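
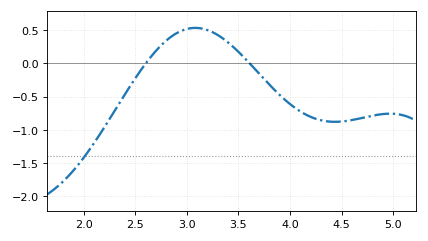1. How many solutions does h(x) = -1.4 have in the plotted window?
1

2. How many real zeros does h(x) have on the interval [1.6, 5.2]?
2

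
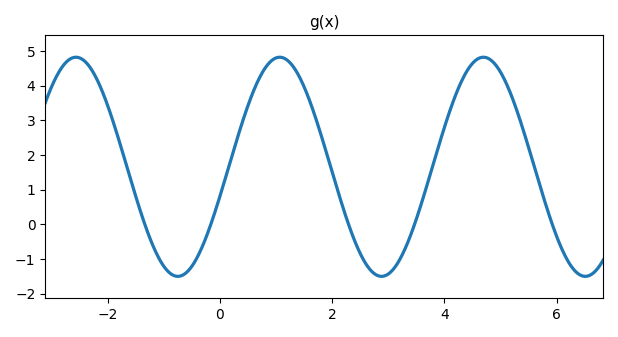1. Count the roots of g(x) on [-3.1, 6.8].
5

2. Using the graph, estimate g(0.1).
1.35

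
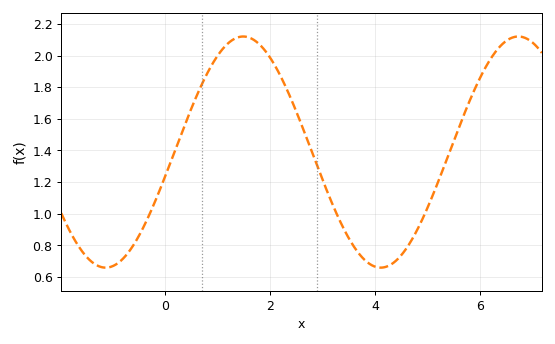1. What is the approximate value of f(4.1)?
0.66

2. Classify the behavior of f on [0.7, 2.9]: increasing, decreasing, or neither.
neither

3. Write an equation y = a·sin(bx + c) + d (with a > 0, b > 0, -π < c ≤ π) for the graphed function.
y = 0.73sin(1.2x - 0.22) + 1.39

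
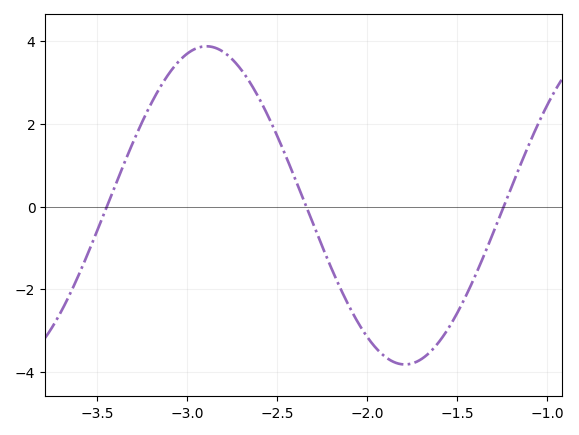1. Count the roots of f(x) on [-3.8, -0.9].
3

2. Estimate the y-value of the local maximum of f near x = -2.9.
3.88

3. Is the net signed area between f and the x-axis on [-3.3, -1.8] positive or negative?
positive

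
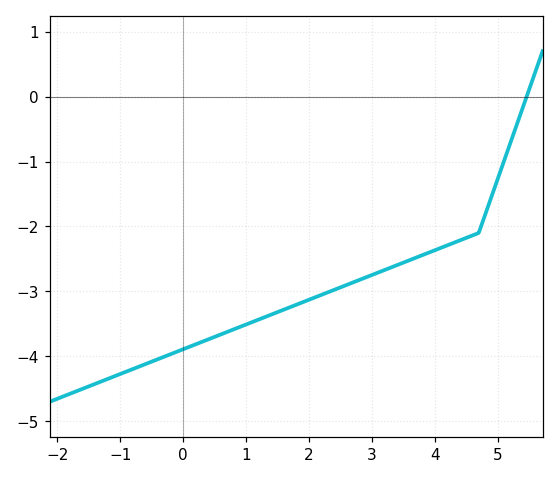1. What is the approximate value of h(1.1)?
-3.47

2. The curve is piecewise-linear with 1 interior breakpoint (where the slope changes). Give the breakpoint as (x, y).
(4.7, -2.1)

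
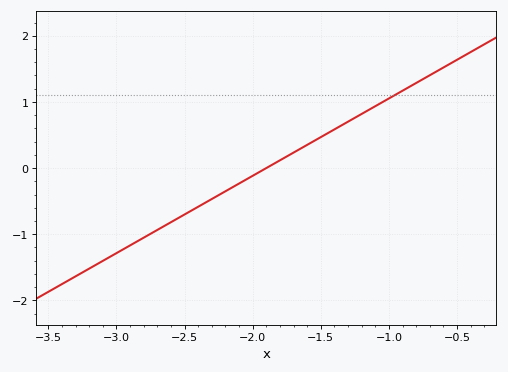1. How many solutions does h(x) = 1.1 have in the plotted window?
1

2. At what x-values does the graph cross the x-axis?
-1.9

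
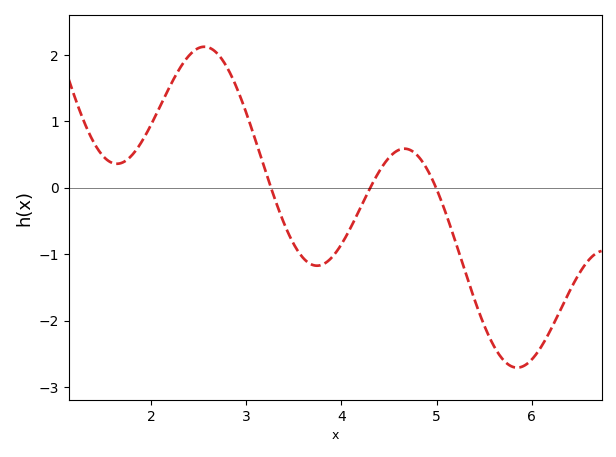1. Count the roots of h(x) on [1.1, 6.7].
3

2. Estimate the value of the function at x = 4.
-0.9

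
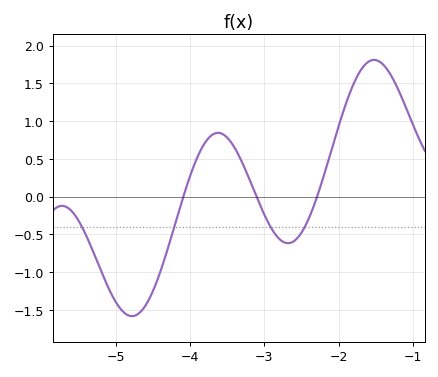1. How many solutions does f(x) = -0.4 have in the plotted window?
4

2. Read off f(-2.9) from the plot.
-0.427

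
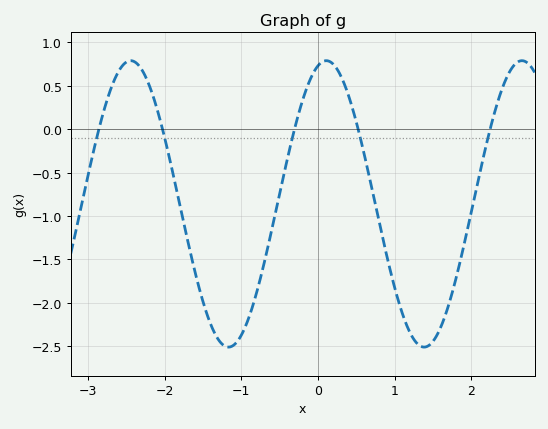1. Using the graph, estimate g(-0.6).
-1.15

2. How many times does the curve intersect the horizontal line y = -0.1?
5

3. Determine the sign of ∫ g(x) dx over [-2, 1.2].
negative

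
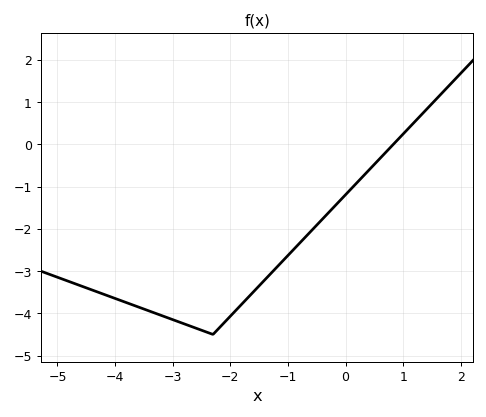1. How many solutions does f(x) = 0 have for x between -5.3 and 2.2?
1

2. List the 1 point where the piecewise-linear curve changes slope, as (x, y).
(-2.3, -4.5)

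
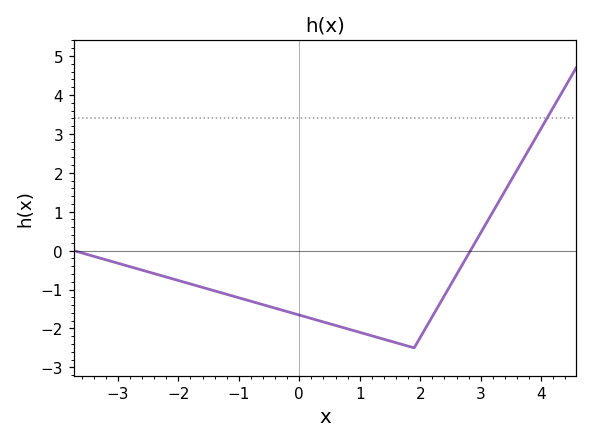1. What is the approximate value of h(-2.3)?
-0.634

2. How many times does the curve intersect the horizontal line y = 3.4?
1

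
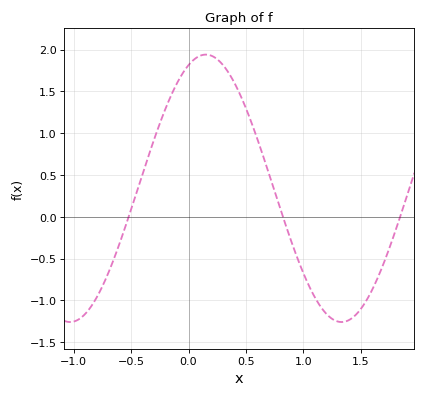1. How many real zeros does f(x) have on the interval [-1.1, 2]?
3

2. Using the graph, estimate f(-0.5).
0.088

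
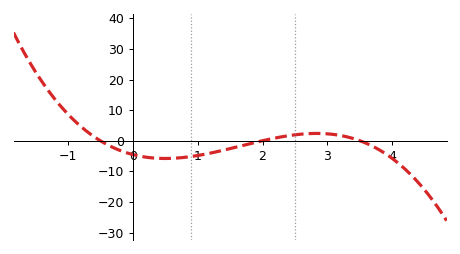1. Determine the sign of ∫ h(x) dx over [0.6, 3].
negative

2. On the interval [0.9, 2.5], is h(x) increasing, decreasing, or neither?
increasing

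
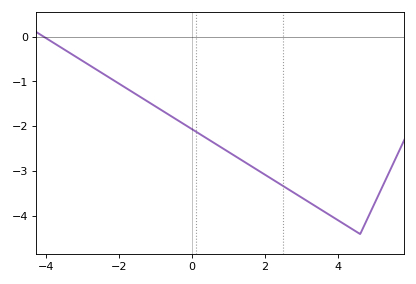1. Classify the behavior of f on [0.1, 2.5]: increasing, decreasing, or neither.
decreasing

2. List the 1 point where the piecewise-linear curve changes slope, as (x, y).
(4.6, -4.4)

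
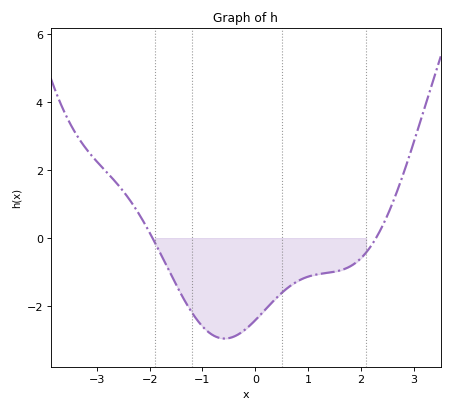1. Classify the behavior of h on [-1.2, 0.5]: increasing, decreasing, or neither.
neither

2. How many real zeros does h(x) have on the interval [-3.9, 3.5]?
2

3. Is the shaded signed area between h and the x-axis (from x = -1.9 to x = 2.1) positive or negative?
negative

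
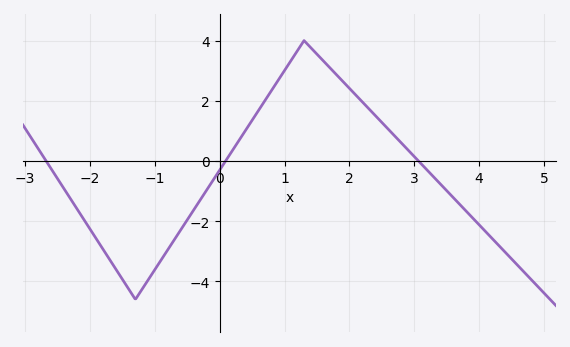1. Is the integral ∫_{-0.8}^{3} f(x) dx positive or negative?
positive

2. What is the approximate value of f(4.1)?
-2.34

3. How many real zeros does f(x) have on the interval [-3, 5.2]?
3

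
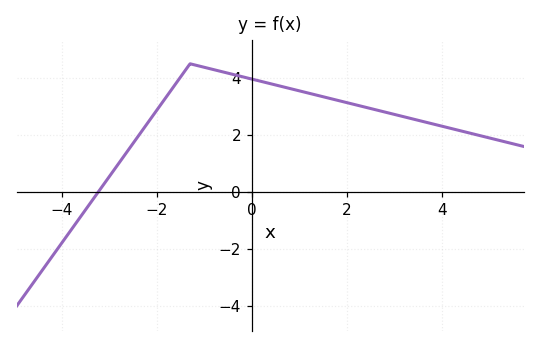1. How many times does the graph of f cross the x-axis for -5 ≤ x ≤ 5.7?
1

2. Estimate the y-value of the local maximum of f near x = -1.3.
4.4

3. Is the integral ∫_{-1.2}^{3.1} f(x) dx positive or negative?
positive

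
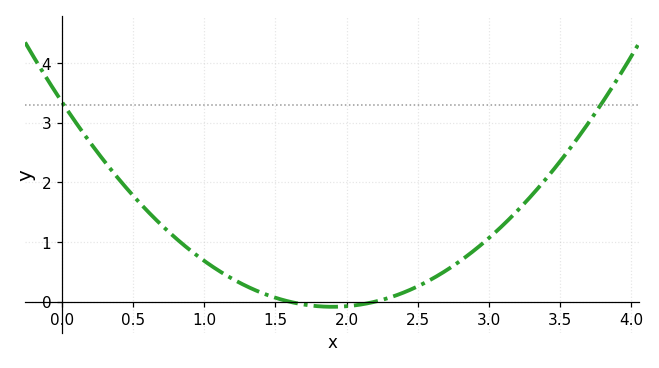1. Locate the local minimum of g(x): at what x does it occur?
1.9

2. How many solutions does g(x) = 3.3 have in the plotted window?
2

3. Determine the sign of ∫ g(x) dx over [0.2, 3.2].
positive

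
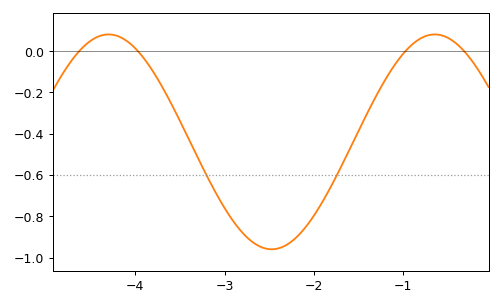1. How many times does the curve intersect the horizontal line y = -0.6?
2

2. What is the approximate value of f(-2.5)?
-0.959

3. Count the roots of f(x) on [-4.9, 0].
4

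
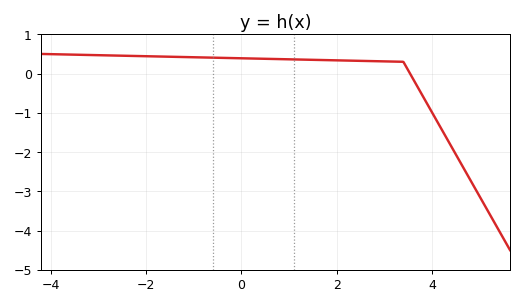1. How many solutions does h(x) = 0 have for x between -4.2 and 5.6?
1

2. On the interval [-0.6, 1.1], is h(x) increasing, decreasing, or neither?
decreasing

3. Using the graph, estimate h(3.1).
0.3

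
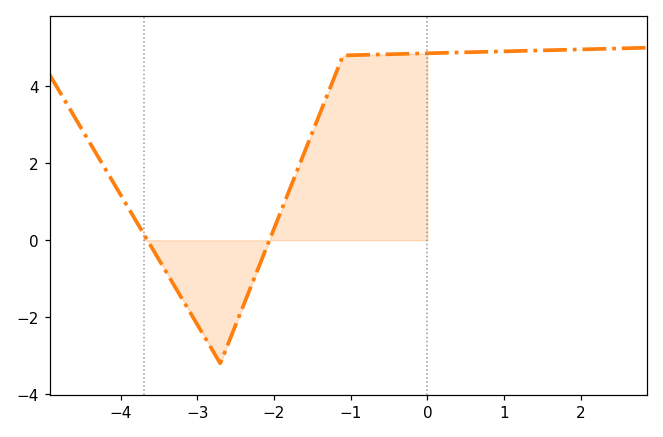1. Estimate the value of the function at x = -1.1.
4.8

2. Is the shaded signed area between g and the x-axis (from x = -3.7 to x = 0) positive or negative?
positive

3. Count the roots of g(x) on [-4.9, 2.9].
2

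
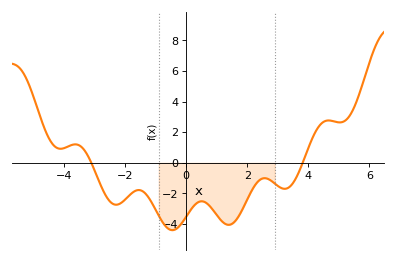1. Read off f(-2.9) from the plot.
-1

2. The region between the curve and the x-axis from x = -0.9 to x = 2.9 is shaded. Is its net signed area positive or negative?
negative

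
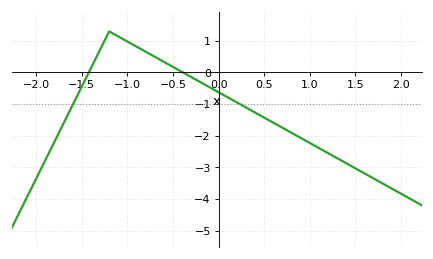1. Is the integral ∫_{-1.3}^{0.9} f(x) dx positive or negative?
negative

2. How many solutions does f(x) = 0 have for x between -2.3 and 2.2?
2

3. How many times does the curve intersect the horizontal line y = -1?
2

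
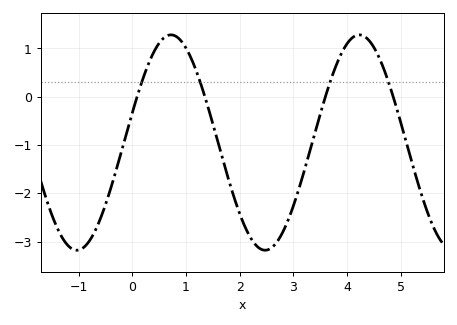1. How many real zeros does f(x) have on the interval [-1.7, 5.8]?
4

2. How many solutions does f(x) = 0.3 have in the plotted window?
4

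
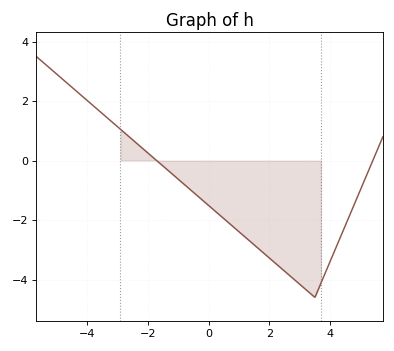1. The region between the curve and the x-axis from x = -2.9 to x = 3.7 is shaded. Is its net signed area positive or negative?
negative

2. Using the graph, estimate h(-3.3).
1.4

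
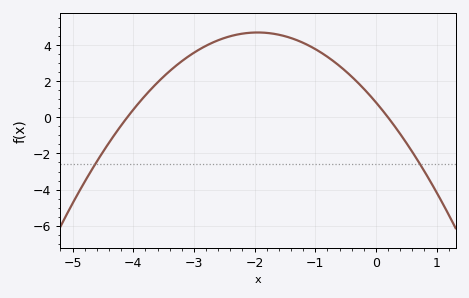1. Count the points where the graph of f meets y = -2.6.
2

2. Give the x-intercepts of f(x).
-4.1, 0.2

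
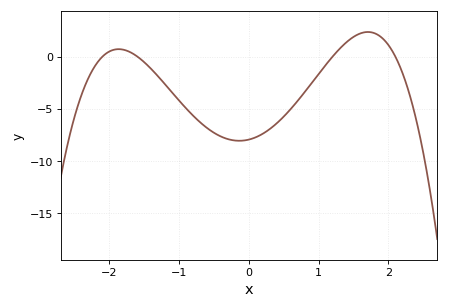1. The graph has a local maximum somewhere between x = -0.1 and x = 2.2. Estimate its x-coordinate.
1.7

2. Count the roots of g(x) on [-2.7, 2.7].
4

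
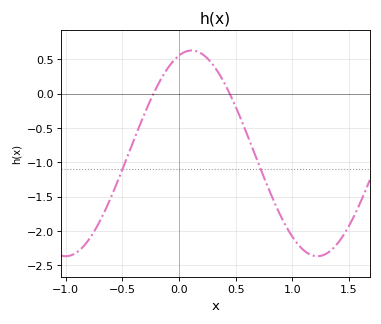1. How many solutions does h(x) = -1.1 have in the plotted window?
2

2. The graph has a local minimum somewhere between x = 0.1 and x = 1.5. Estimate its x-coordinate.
1.2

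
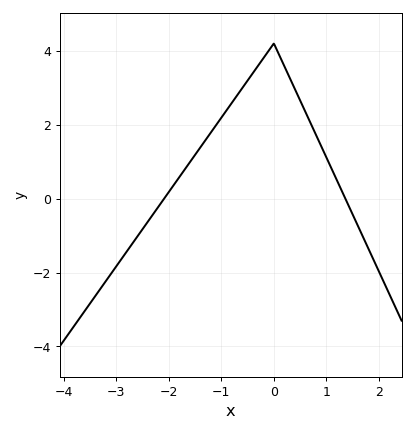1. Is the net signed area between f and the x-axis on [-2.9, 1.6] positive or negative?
positive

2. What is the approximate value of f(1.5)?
-0.429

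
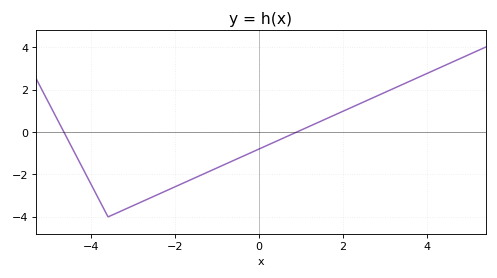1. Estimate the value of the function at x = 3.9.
2.6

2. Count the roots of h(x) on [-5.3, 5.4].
2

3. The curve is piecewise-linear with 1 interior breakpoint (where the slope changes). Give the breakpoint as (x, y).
(-3.6, -4)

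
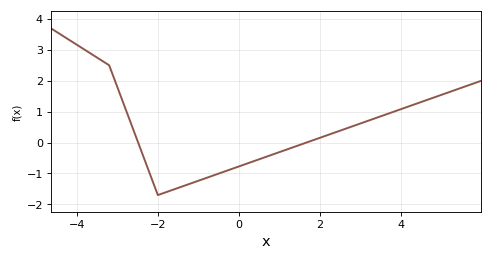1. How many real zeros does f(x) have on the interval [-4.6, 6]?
2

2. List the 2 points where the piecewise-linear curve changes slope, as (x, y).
(-3.2, 2.5); (-2, -1.7)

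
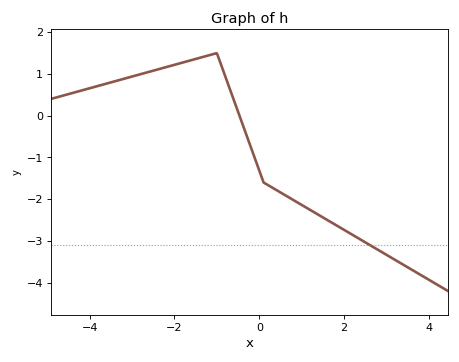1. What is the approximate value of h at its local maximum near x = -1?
1.5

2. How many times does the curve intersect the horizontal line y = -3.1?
1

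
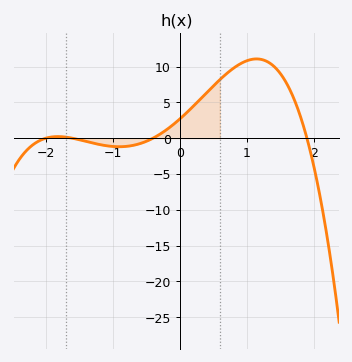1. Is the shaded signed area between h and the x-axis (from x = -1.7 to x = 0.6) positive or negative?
positive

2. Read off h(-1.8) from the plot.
0.228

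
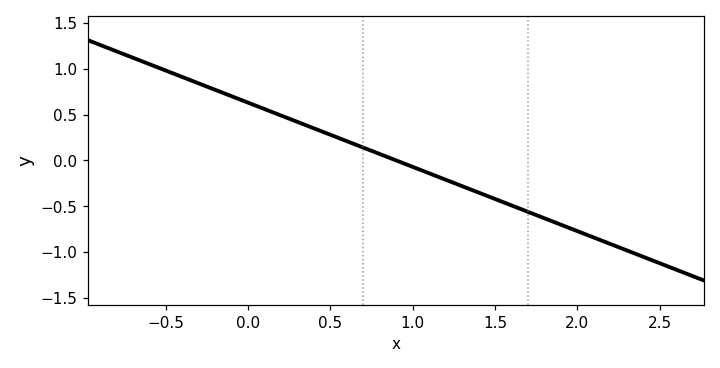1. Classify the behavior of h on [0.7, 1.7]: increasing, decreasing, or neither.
decreasing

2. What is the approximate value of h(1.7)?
-0.55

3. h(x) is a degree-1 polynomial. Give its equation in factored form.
y = -0.7(x - 0.9)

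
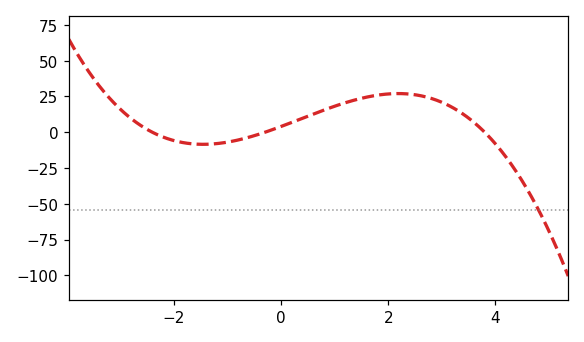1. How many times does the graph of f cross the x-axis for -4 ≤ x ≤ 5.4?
3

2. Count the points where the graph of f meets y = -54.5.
1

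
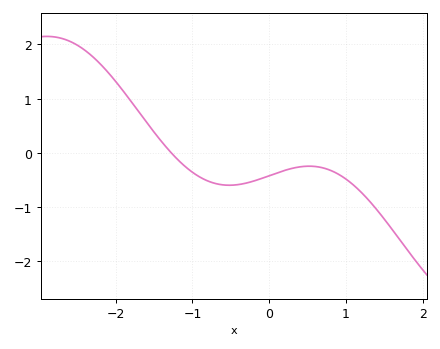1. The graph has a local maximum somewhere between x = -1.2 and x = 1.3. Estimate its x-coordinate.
0.521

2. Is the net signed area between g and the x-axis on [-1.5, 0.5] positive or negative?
negative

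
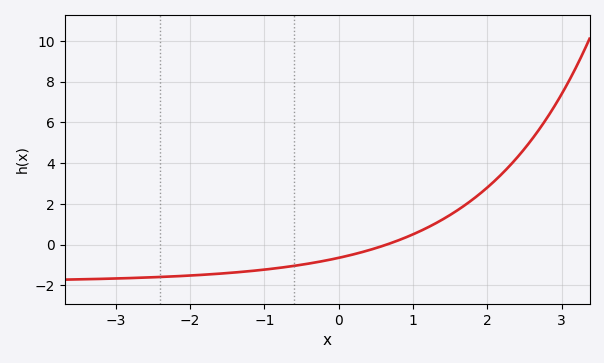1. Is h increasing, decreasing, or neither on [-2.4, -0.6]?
increasing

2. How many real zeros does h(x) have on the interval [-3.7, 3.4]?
1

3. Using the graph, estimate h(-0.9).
-1.2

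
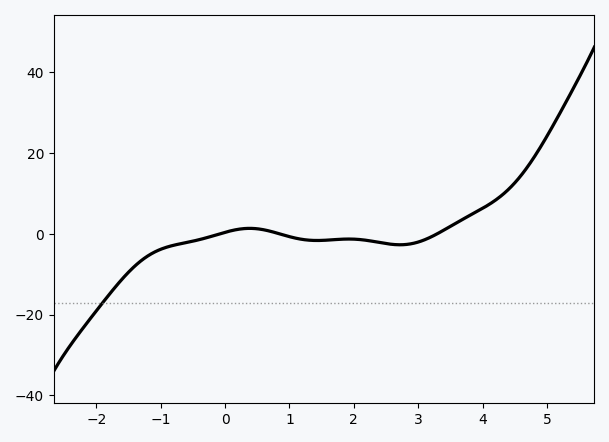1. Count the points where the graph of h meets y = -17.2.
1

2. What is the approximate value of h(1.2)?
-2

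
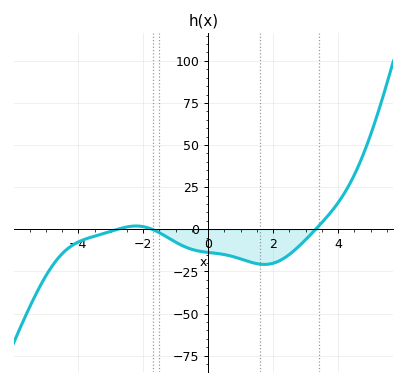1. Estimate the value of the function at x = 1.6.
-20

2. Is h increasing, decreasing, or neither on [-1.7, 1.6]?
decreasing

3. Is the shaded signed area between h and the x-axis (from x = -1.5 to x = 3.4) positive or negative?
negative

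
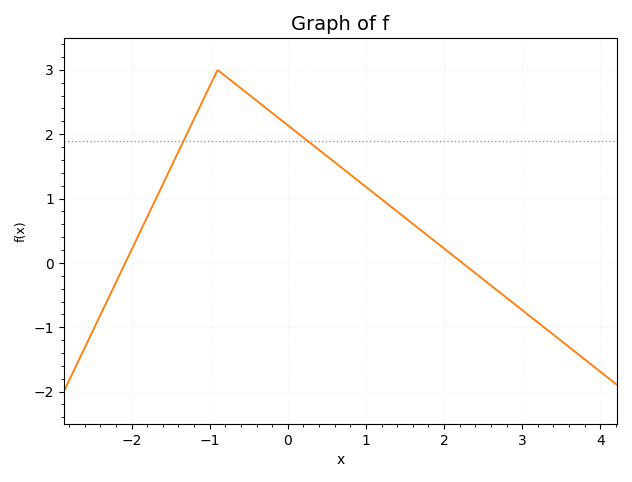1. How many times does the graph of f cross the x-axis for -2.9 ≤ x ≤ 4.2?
2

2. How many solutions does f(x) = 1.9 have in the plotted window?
2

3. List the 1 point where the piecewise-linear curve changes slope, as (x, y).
(-0.9, 3)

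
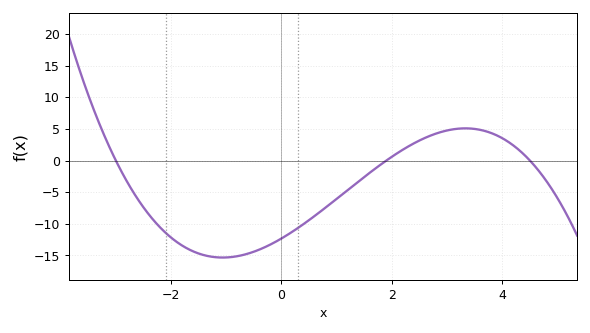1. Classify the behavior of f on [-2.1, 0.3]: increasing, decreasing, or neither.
neither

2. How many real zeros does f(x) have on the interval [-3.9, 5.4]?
3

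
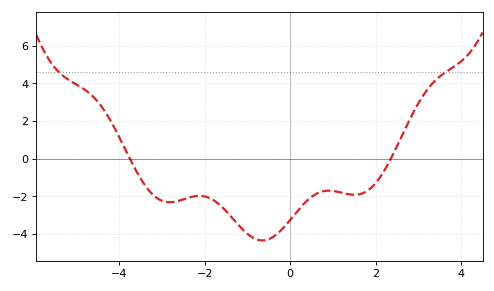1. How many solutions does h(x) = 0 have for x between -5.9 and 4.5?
2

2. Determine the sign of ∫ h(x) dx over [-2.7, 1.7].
negative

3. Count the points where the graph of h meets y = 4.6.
2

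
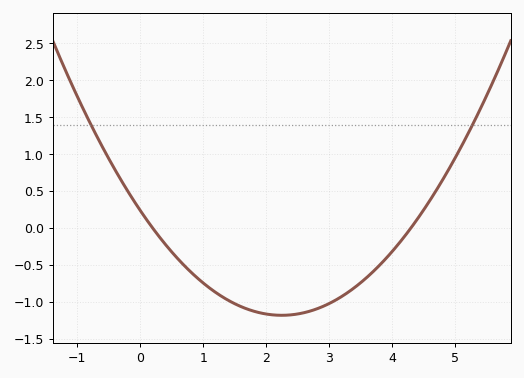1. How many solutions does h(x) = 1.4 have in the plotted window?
2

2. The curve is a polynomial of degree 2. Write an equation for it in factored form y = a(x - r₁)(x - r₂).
y = 0.28(x - 0.2)(x - 4.3)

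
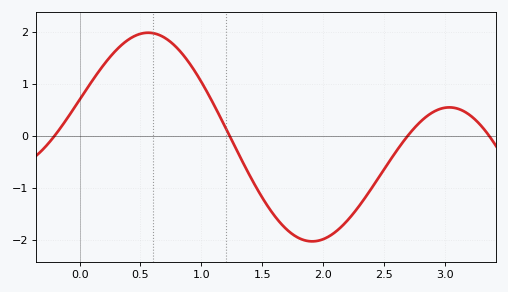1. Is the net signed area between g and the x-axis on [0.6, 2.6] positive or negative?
negative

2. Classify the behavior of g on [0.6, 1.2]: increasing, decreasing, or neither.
decreasing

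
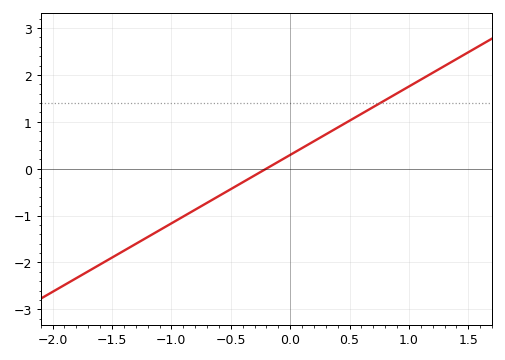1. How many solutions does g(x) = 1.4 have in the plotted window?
1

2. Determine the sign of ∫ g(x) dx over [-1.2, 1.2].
positive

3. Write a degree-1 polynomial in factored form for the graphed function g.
y = 1.46(x + 0.2)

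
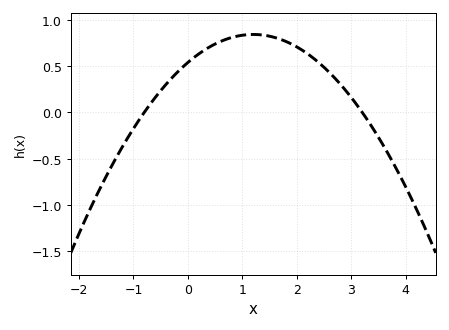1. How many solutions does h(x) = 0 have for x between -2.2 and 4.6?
2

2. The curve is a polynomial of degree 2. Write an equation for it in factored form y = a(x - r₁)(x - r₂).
y = -0.21(x + 0.8)(x - 3.2)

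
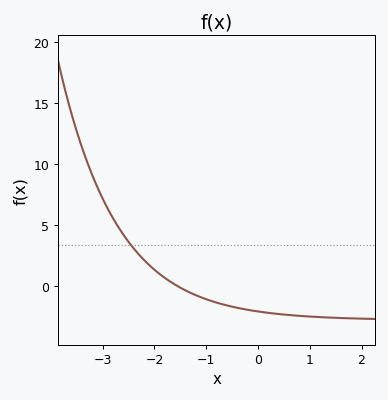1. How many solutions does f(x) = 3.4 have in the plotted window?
1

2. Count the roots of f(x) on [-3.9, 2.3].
1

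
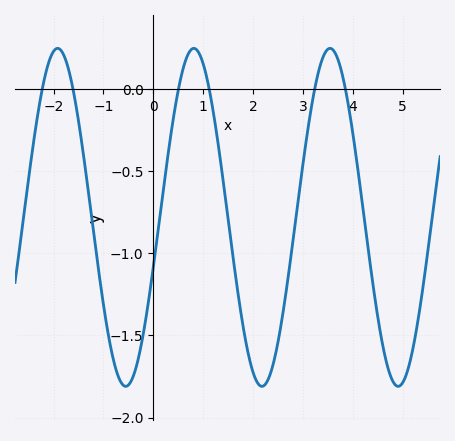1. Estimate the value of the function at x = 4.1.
-0.5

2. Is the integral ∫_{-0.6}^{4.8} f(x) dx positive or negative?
negative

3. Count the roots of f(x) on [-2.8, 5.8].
6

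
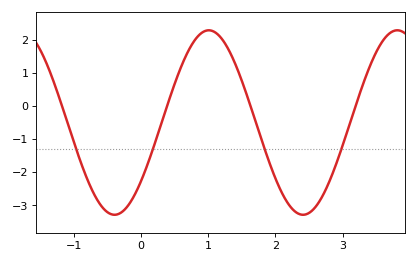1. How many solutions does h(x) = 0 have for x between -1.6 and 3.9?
4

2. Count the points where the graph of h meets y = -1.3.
4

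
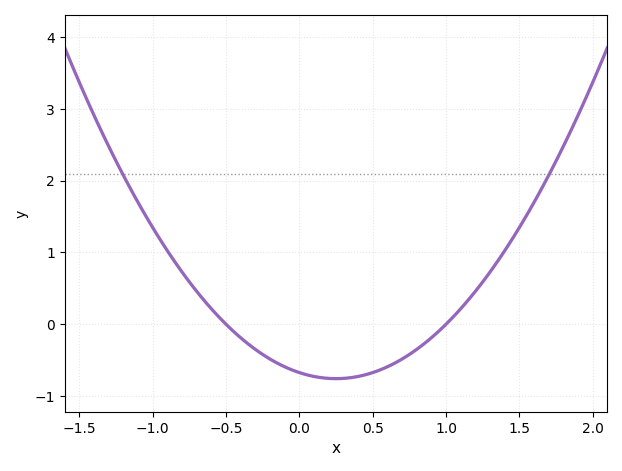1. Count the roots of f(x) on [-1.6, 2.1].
2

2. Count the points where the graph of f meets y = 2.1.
2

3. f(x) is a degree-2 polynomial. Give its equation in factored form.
y = 1.35(x + 0.5)(x - 1)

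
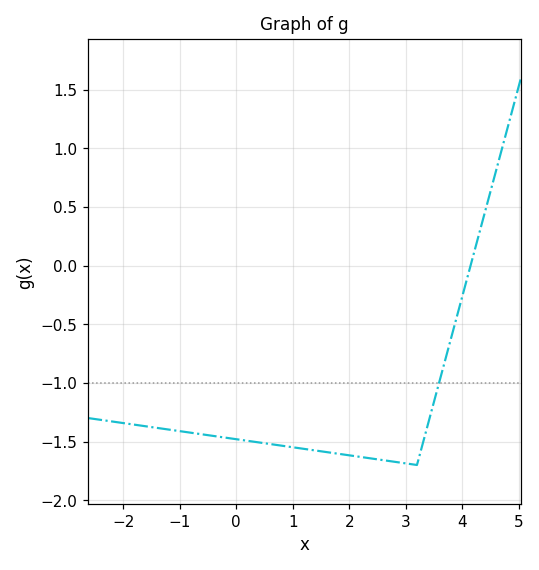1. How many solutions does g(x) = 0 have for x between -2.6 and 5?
1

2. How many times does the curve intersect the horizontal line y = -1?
1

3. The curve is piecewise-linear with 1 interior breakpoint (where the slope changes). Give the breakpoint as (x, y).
(3.2, -1.7)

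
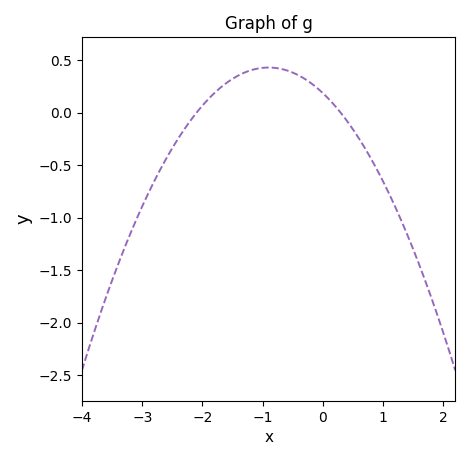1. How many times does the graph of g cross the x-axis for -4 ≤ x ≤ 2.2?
2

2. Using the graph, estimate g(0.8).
-0.435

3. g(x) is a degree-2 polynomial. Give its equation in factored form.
y = -0.3(x + 2.1)(x - 0.3)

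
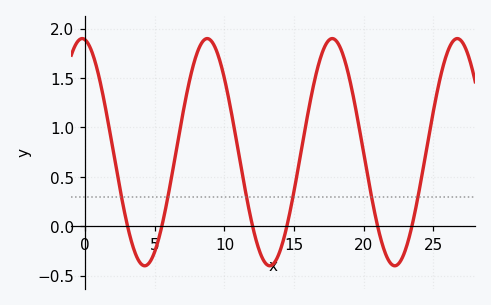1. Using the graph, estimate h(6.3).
0.6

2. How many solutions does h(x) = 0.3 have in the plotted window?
6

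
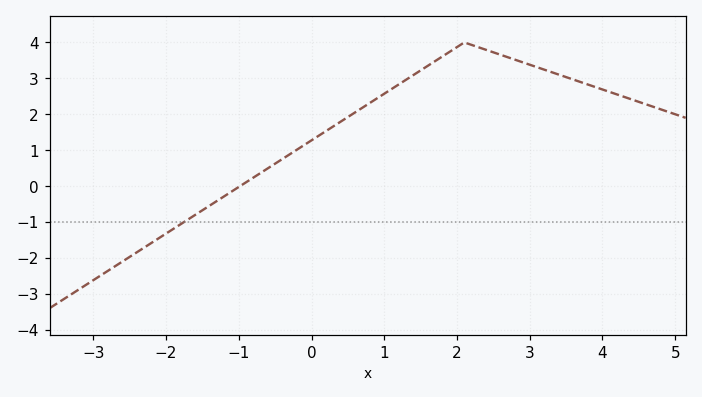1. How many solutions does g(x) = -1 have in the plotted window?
1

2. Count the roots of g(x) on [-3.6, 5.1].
1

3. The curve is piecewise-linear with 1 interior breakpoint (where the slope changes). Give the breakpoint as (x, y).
(2.1, 4)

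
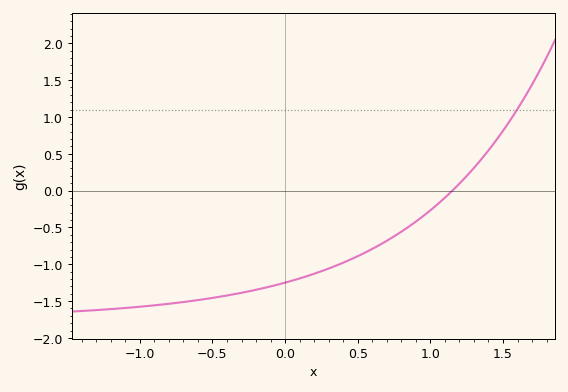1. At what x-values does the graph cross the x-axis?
1.15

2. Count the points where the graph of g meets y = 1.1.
1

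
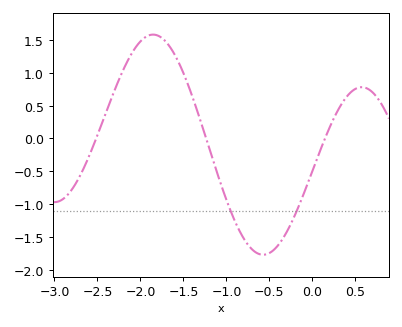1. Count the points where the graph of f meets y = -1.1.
2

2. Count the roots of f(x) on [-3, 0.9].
3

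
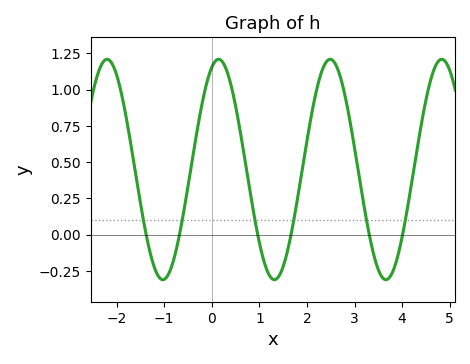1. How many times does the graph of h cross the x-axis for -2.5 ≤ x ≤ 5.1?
6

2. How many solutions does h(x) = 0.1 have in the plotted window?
6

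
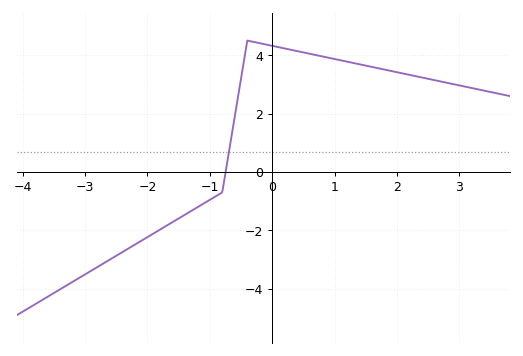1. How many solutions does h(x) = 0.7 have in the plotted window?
1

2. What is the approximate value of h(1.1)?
3.8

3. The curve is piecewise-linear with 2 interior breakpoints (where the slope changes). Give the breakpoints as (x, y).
(-0.8, -0.7); (-0.4, 4.5)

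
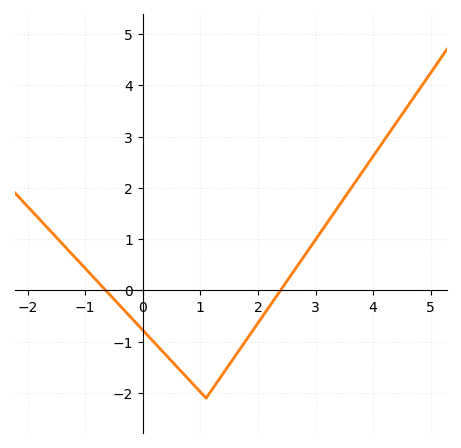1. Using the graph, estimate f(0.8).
-1.7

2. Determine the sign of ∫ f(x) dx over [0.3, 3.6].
negative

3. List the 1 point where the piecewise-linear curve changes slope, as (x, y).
(1.1, -2.1)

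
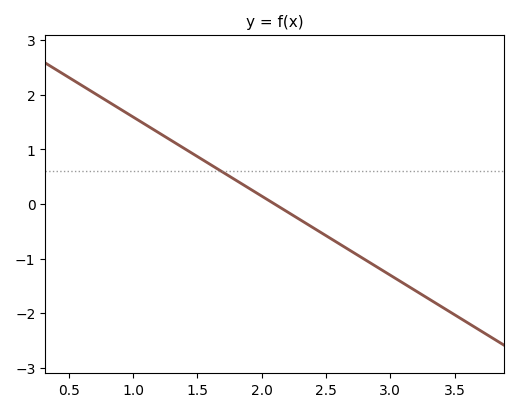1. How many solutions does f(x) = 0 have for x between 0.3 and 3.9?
1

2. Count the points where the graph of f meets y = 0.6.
1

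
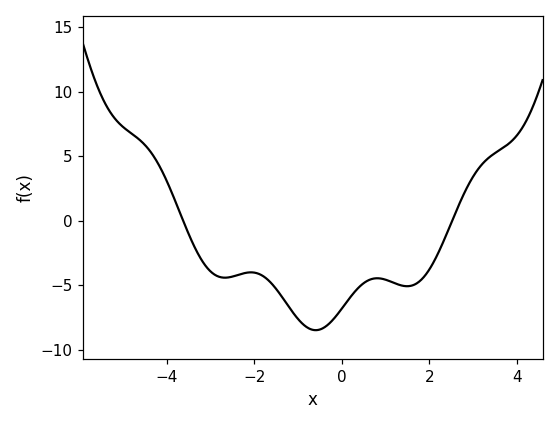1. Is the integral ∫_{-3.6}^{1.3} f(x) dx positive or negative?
negative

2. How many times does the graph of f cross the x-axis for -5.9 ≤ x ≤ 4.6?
2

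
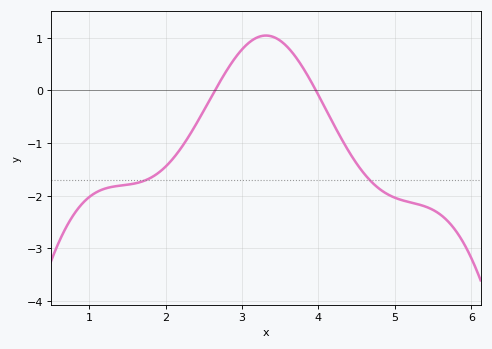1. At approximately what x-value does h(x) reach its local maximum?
3.3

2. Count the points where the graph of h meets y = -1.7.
2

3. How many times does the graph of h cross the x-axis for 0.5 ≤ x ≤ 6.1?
2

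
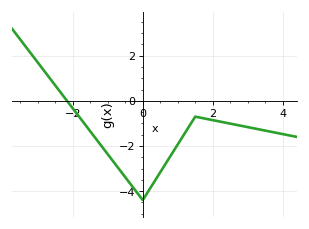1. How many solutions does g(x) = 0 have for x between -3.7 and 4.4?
1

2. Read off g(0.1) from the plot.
-4.2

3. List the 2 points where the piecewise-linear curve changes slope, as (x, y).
(0, -4.4); (1.5, -0.7)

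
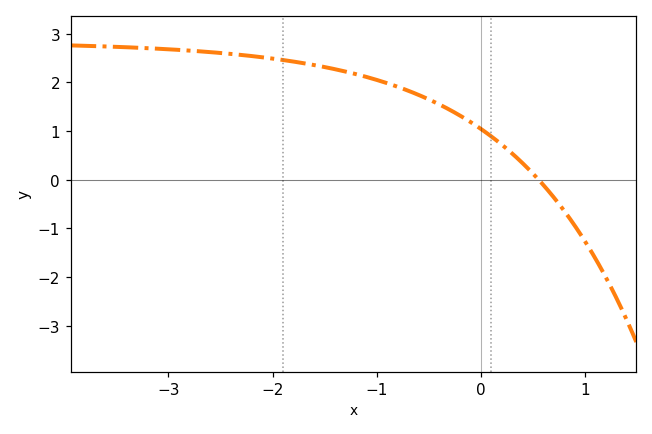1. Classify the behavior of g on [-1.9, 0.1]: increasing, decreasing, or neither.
decreasing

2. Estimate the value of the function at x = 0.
1.05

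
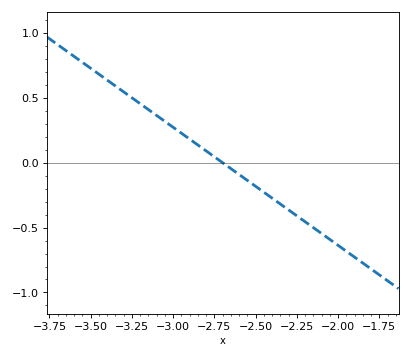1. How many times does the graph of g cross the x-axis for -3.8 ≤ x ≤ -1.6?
1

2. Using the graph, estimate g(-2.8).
0.1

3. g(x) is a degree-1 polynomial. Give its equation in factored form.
y = -0.91(x + 2.7)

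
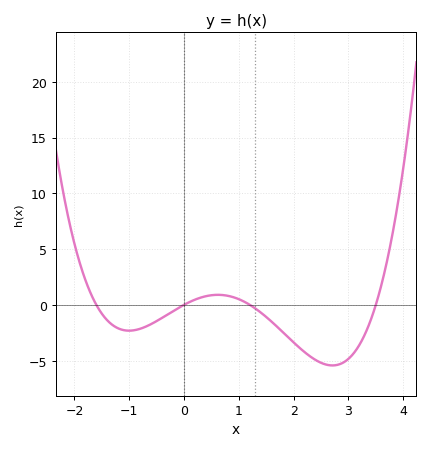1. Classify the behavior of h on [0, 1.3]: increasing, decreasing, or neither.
neither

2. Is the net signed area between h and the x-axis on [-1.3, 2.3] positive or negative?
negative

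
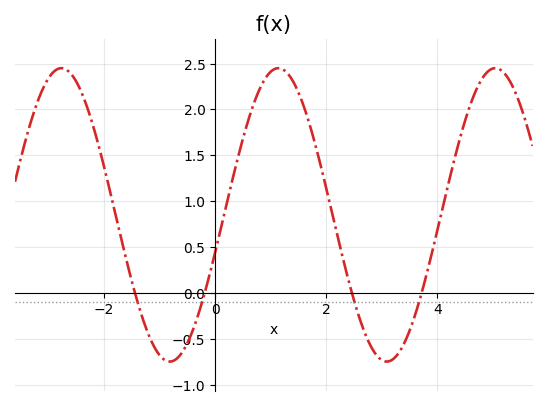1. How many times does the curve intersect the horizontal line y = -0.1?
4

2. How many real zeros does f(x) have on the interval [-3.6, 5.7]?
4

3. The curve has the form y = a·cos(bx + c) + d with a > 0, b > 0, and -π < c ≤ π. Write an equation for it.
y = 1.6cos(1.61x - 1.83) + 0.85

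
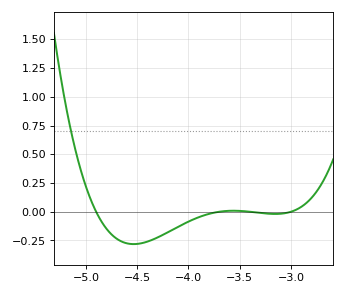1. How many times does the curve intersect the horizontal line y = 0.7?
1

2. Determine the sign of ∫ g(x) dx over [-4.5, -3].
negative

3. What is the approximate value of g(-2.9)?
0.05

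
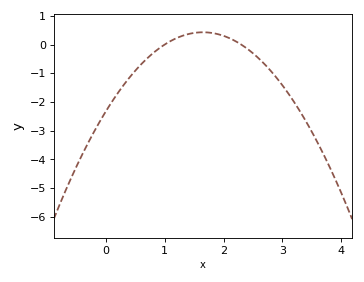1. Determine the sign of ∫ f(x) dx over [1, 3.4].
negative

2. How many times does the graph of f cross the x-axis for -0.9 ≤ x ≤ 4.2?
2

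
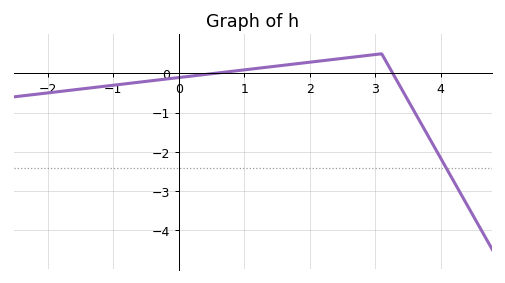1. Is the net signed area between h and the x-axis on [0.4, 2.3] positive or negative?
positive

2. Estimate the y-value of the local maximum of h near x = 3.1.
0.5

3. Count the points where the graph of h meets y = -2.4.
1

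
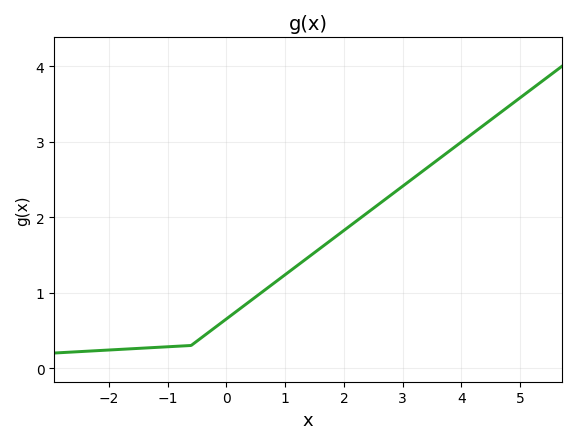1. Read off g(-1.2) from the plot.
0.3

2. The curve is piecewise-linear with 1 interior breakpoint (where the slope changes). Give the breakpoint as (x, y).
(-0.6, 0.3)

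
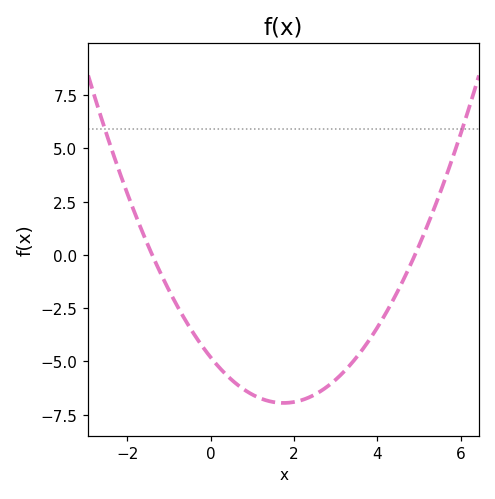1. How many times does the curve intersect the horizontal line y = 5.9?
2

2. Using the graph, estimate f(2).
-7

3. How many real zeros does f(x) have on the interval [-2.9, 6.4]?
2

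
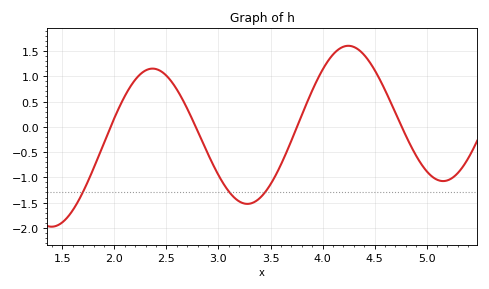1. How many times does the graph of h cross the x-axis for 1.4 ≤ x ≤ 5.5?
4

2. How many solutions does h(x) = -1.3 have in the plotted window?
3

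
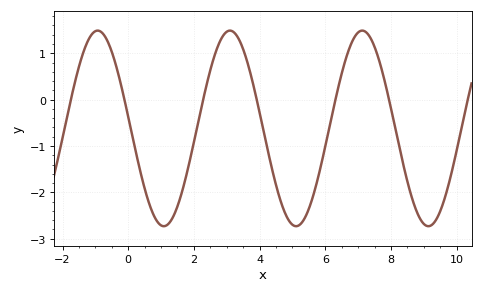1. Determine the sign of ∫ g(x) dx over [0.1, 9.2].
negative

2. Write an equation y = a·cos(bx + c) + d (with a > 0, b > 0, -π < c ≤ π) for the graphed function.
y = 2.11cos(1.56x + 1.45) - 0.62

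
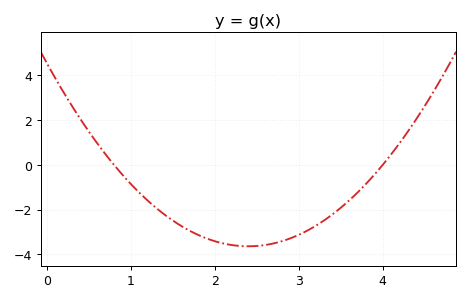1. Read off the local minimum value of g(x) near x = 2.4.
-3.64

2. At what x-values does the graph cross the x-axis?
0.8, 4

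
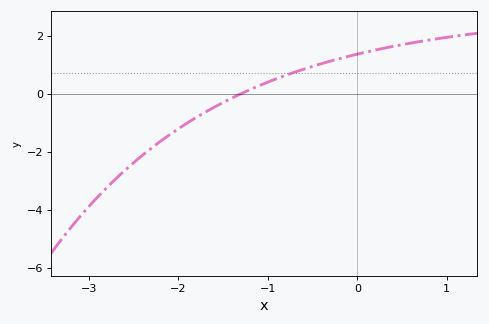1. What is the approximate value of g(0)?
1.36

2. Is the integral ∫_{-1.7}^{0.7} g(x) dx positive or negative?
positive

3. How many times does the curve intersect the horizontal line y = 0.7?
1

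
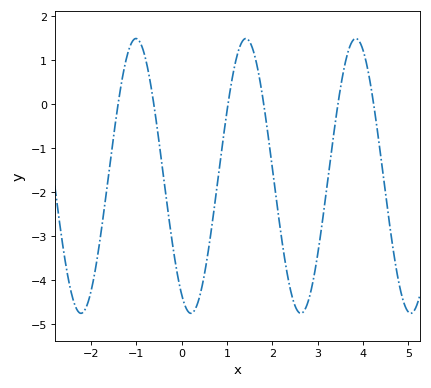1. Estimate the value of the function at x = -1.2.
1.1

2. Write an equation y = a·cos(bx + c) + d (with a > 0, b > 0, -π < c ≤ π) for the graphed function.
y = 3.12cos(2.6x + 2.6) - 1.64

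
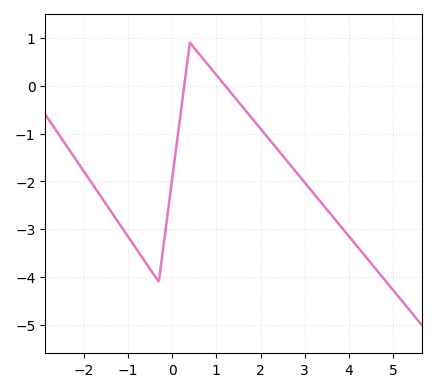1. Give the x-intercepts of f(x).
0.274, 1.2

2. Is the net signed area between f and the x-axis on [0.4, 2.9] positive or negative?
negative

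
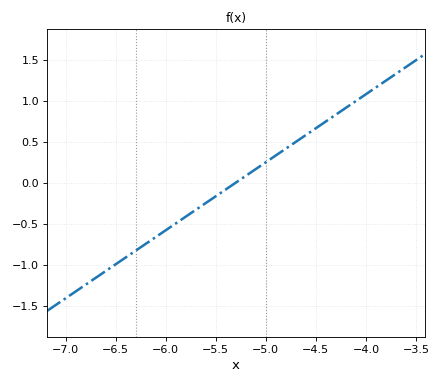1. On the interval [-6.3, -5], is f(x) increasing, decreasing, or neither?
increasing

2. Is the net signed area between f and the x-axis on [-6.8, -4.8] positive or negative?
negative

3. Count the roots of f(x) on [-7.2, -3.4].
1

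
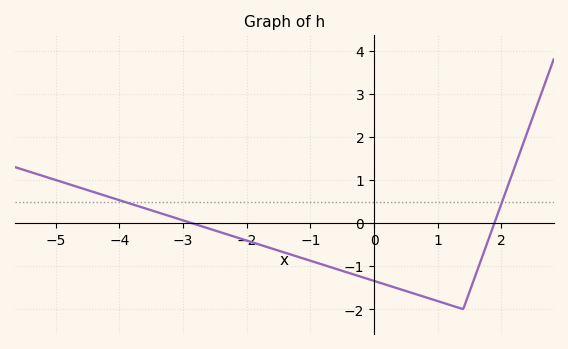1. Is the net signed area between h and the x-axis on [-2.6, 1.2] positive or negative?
negative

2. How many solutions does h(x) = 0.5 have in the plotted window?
2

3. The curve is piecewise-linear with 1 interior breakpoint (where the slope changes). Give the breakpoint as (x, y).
(1.4, -2)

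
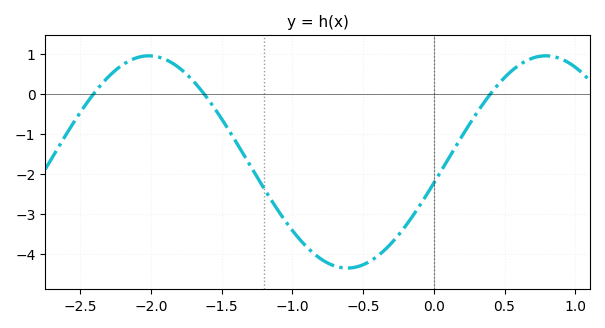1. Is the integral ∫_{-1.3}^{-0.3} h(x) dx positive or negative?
negative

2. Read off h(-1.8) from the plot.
0.66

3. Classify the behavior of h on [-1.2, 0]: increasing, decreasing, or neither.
neither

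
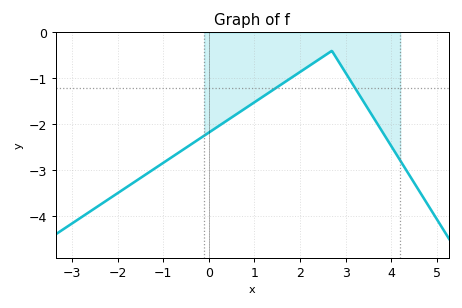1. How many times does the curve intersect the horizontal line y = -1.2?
2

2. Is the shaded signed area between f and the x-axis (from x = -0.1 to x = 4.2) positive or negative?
negative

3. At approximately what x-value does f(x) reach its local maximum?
2.7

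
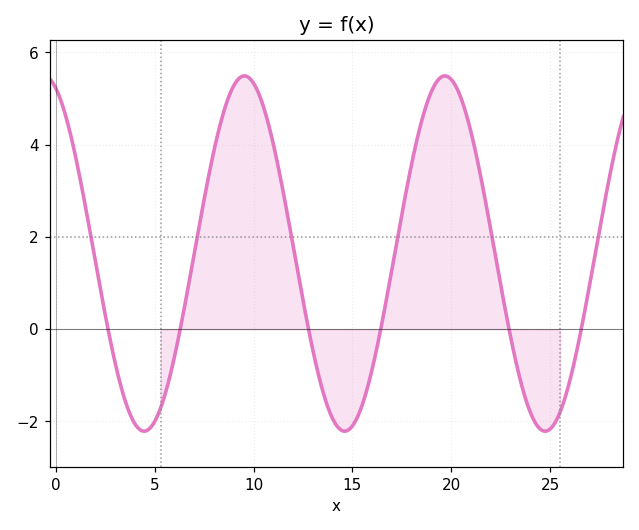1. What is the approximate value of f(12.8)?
-0.039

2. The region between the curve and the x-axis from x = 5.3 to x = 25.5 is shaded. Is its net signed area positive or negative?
positive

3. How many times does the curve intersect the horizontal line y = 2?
6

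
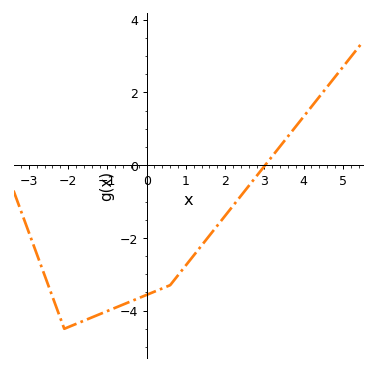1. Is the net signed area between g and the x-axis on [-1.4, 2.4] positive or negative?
negative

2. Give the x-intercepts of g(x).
3.02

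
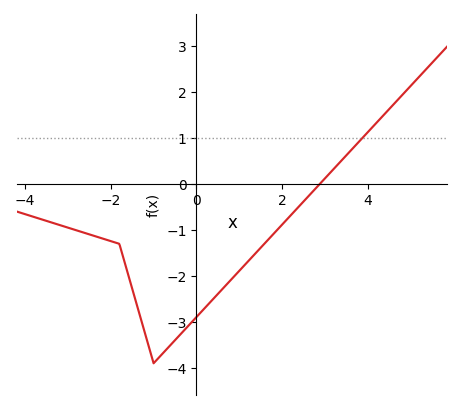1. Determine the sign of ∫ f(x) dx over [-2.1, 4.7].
negative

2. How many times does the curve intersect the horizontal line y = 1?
1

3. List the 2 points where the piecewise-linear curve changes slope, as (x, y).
(-1.8, -1.3); (-1, -3.9)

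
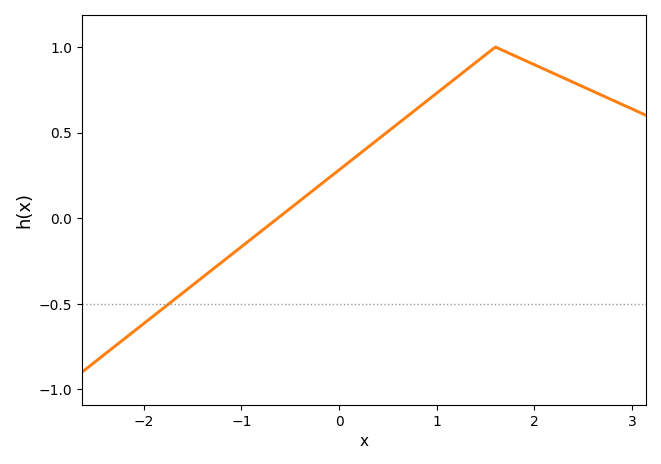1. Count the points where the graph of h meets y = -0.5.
1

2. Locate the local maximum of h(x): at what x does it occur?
1.6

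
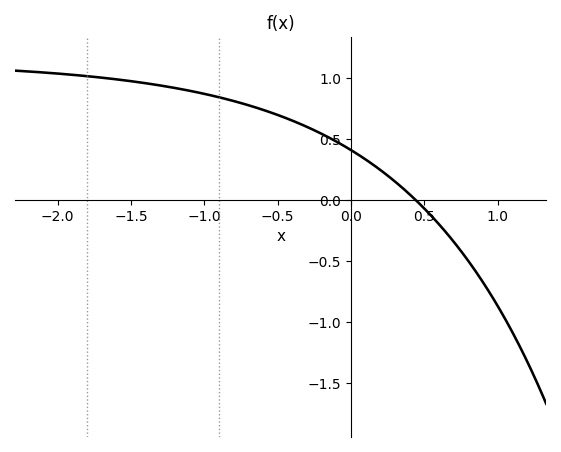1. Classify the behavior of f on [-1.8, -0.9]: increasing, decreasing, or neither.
decreasing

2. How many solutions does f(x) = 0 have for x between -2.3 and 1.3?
1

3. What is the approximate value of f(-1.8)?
1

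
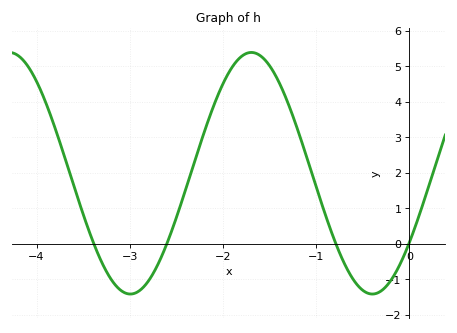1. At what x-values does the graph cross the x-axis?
-3.4, -2.6, -0.8, 0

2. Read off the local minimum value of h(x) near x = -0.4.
-1.4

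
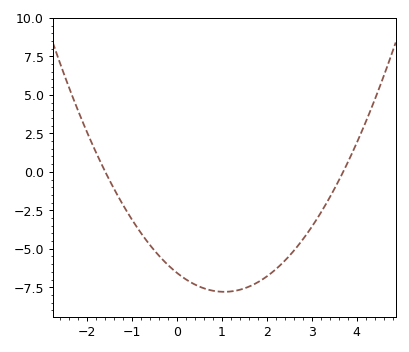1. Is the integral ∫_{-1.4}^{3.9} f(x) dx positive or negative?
negative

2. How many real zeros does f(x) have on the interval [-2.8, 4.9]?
2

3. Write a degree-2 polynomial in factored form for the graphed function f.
y = 1.11(x + 1.6)(x - 3.7)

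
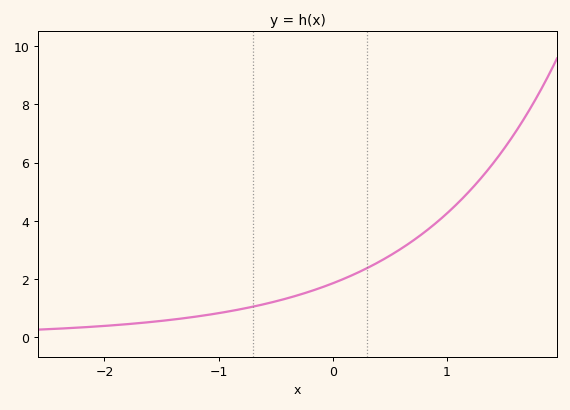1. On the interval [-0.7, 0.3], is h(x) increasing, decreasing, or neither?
increasing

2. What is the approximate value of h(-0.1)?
1.8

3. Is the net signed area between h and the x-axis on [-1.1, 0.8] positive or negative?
positive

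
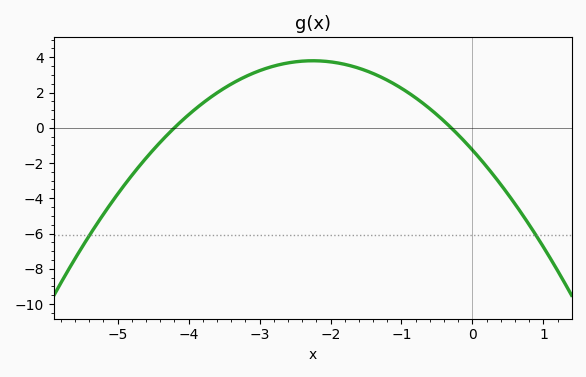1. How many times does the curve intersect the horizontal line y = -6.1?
2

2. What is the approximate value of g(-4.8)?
-2.6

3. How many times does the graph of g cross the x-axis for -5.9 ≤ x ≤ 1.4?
2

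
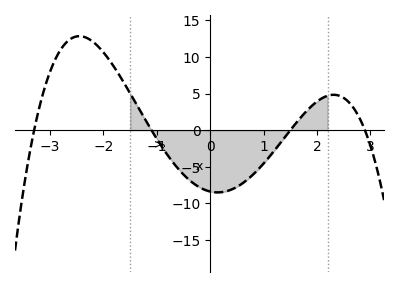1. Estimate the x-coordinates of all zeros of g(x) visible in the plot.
-3.3, -1.1, 1.5, 2.9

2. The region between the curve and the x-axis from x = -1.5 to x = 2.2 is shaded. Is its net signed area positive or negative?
negative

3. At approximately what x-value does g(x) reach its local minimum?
0.139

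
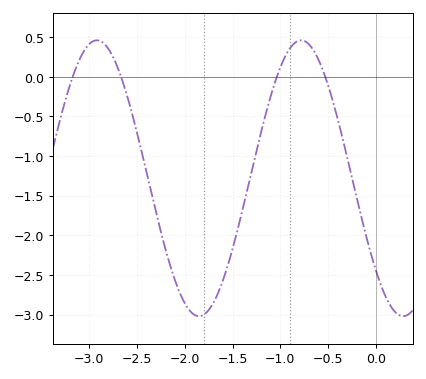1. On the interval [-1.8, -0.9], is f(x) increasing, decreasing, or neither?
increasing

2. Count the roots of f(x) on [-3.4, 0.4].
4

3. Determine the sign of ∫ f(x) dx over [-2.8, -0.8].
negative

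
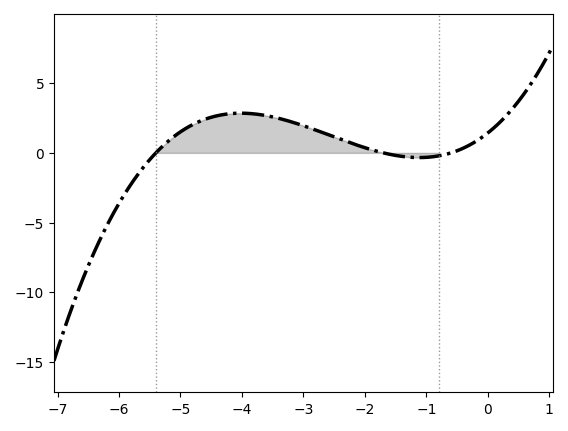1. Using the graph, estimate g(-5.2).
1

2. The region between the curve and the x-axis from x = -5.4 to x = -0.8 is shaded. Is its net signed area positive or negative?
positive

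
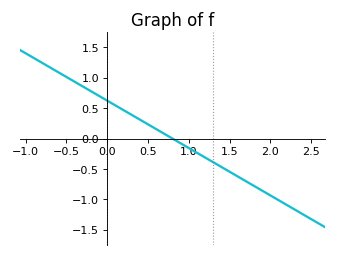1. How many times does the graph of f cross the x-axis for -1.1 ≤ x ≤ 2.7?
1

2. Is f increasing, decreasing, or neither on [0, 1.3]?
decreasing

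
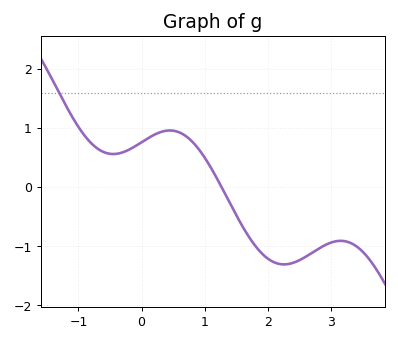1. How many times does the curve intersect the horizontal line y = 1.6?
1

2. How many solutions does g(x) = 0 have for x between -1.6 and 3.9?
1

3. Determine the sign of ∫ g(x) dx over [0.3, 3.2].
negative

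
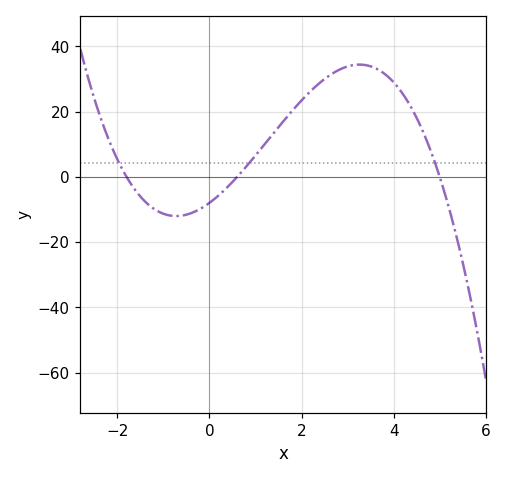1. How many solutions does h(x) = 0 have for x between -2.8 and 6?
3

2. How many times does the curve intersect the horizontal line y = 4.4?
3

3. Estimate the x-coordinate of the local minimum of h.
-0.8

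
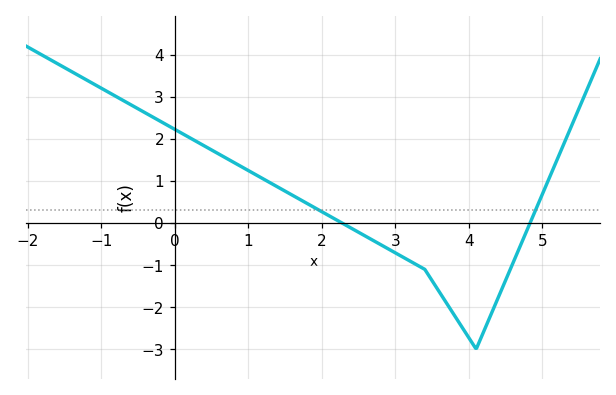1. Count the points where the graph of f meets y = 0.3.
2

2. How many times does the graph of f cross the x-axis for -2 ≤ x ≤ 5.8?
2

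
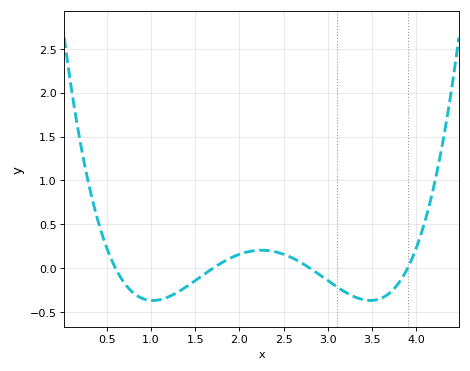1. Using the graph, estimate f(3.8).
-0.168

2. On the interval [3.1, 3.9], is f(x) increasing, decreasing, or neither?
neither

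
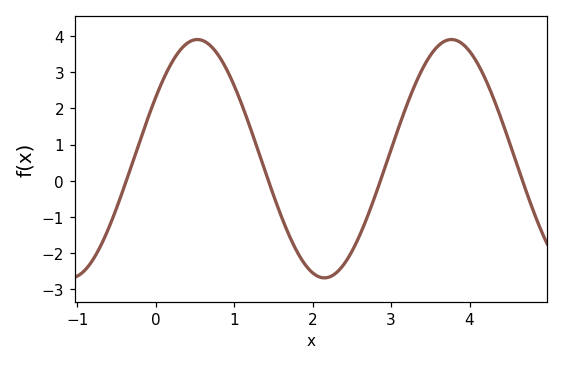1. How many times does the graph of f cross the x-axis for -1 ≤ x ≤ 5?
4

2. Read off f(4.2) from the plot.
2.83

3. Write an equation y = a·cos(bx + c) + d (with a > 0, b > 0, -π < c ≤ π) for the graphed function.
y = 3.3cos(1.94x - 1.03) + 0.61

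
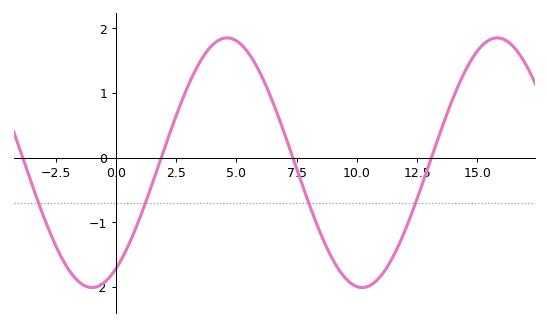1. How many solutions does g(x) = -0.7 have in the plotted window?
4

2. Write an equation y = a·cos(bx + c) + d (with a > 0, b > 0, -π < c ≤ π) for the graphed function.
y = 1.93cos(0.56x - 2.6) - 0.08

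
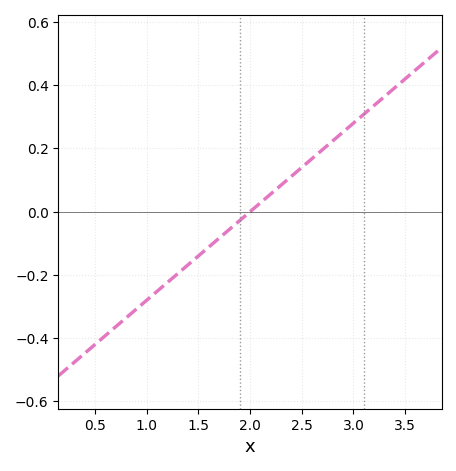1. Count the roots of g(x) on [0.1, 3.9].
1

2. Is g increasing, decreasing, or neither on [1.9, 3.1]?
increasing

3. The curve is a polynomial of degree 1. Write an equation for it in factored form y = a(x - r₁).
y = 0.28(x - 2)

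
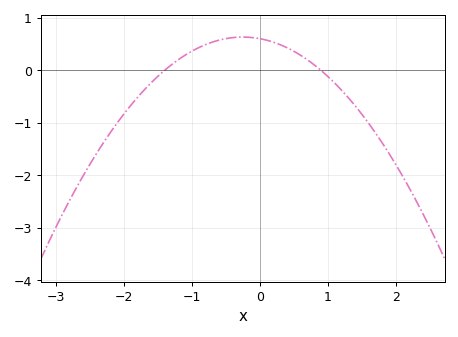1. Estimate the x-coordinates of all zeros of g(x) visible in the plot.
-1.4, 0.9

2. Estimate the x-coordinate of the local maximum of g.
-0.2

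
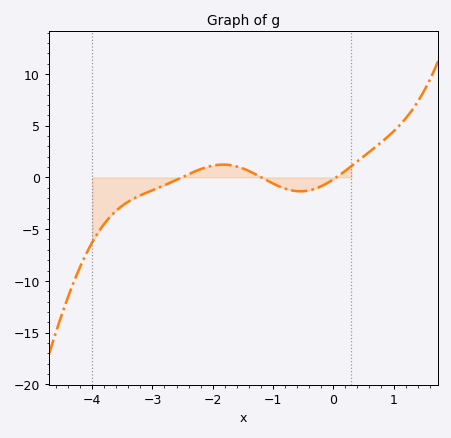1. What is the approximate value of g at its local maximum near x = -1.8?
1.24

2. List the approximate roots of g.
-2.52, -1.19, 0.049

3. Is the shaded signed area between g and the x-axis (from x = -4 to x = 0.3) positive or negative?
negative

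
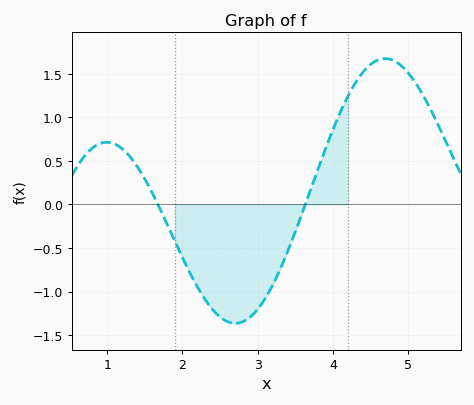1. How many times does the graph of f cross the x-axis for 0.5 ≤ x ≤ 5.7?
2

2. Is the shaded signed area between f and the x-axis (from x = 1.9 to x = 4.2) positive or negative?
negative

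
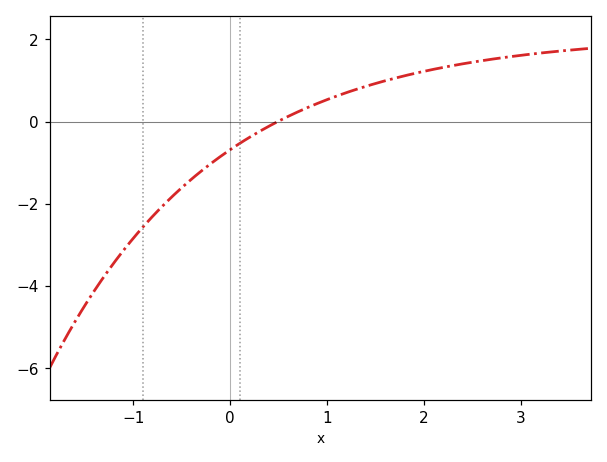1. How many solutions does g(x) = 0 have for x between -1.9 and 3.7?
1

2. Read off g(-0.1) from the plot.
-0.844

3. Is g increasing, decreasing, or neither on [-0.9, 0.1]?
increasing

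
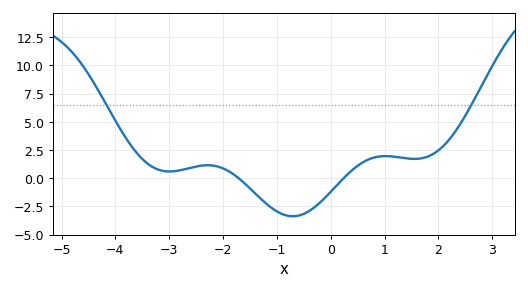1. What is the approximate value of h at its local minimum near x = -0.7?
-3.4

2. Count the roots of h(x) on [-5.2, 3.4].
2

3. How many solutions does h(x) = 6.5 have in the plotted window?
2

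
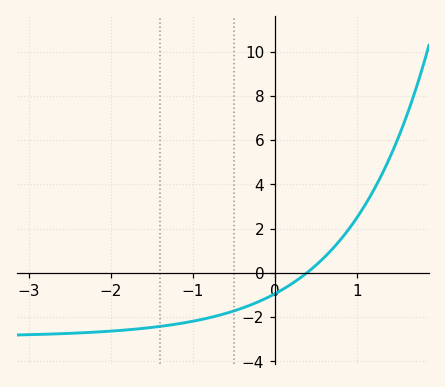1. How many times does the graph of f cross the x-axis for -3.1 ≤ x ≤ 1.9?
1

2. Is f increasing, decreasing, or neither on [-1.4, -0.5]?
increasing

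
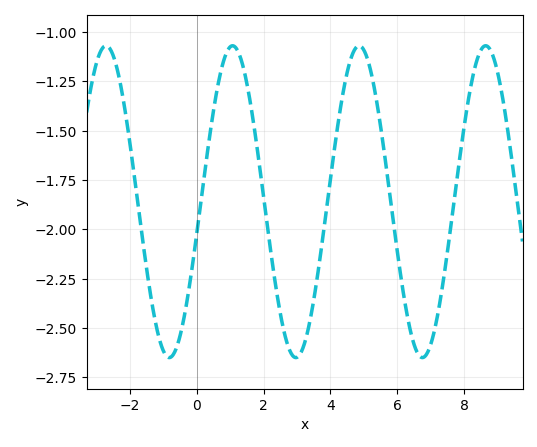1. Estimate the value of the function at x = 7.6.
-1.99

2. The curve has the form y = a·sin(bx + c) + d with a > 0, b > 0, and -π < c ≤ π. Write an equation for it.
y = 0.79sin(1.66x - 0.21) - 1.86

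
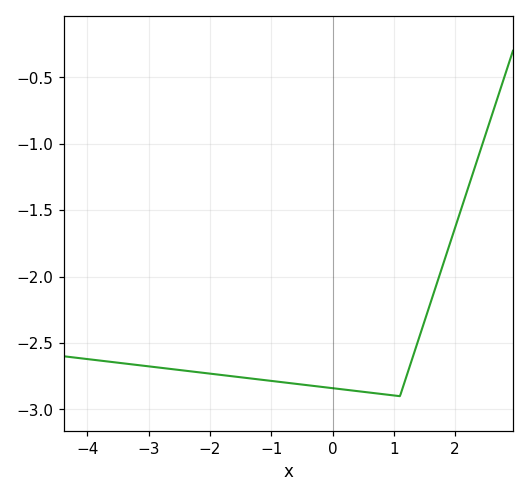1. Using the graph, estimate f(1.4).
-2.5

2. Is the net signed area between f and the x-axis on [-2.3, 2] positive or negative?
negative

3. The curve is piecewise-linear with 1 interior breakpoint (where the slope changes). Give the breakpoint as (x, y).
(1.1, -2.9)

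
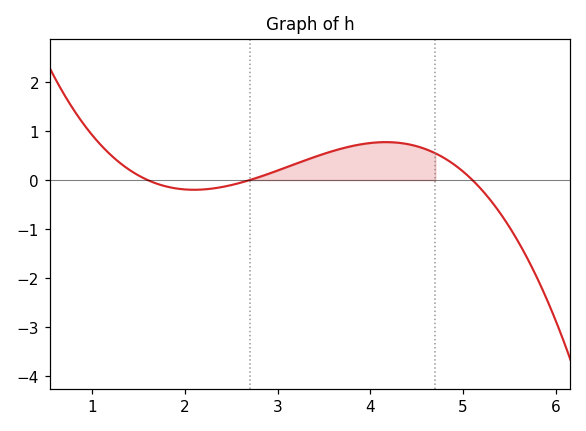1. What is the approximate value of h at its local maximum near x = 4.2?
0.773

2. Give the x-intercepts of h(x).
1.6, 2.7, 5.1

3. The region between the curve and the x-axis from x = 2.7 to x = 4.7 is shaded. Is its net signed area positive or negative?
positive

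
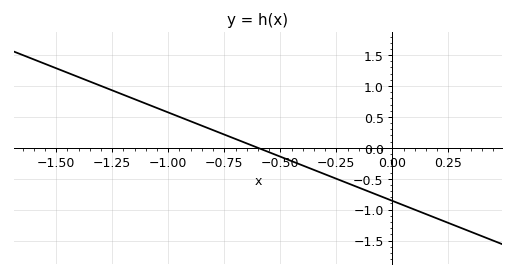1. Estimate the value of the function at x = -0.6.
0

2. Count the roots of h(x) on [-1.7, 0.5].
1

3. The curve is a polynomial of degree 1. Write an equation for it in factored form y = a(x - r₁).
y = -1.43(x + 0.6)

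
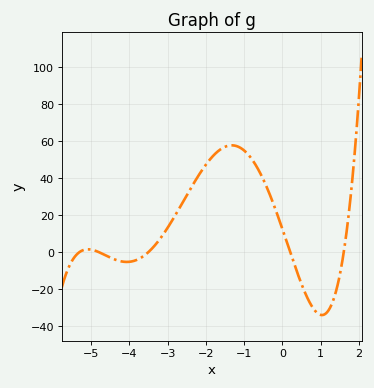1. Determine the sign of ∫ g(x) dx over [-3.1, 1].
positive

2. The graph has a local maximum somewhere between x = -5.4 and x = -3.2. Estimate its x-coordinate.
-5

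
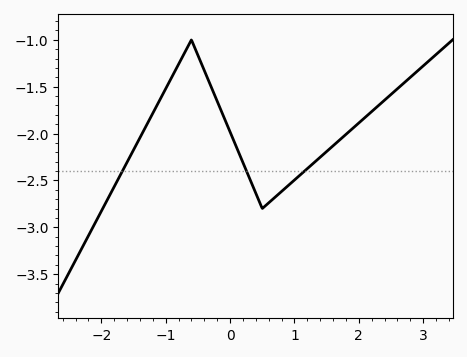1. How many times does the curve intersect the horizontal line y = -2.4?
3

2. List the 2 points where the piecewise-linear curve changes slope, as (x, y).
(-0.6, -1); (0.5, -2.8)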